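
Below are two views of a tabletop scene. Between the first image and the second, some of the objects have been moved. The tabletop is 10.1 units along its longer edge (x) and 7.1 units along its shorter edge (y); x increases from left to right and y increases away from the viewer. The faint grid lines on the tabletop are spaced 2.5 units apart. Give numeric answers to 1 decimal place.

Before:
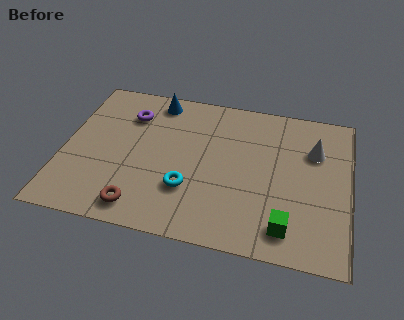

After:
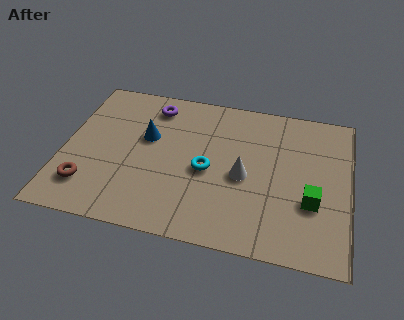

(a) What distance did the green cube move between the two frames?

1.5

The green cube was near (8.0, 1.2) before and (8.8, 2.5) after, so it travelled √(0.8² + 1.3²) ≈ 1.5 units.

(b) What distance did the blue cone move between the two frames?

1.9

The blue cone was near (3.1, 6.2) before and (2.9, 4.3) after, so it travelled √(0.2² + 1.9²) ≈ 1.9 units.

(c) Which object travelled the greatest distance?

the white cone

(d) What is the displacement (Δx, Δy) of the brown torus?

(-1.9, 0.6)

The brown torus was at about (2.9, 1.0) and moved to about (1.0, 1.6).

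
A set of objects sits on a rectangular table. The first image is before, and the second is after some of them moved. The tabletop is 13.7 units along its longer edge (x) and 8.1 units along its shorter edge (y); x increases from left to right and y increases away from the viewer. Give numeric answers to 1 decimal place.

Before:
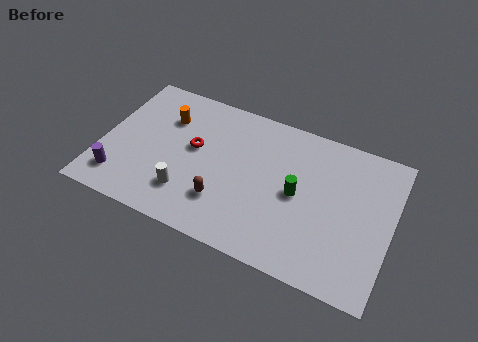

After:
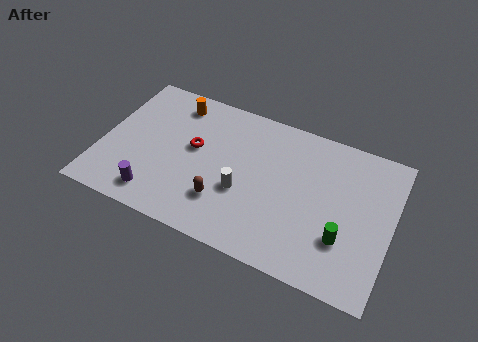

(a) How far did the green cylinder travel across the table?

2.7

The green cylinder was near (9.3, 4.0) before and (11.6, 2.5) after, so it travelled √(2.3² + 1.5²) ≈ 2.7 units.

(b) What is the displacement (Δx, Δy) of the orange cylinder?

(0.3, 1.0)

The orange cylinder was at about (2.8, 5.8) and moved to about (3.1, 6.8).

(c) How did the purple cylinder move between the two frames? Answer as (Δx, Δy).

(1.8, -0.3)

The purple cylinder started near (1.1, 1.6) and ended near (2.9, 1.3).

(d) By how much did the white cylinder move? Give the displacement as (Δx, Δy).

(2.5, 1.1)

The white cylinder was at about (4.3, 2.0) and moved to about (6.8, 3.1).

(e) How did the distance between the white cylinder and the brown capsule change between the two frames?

-0.5

The distance was about 1.7 in the first image and 1.2 in the second, so they moved 0.5 units closer together.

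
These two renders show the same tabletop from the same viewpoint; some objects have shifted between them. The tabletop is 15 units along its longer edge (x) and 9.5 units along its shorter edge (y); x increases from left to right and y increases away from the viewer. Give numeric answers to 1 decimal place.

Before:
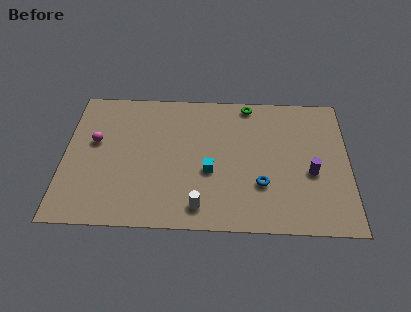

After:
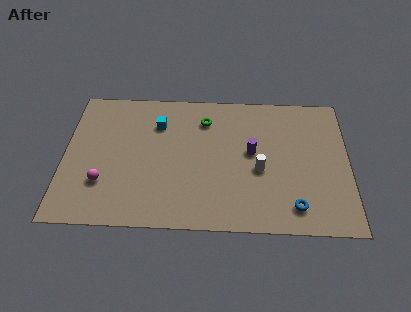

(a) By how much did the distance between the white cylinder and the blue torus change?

-0.6

The distance was about 3.6 in the first image and 3.0 in the second, so they moved 0.6 units closer together.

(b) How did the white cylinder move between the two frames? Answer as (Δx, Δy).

(3.1, 2.6)

The white cylinder started near (7.2, 1.4) and ended near (10.3, 4.0).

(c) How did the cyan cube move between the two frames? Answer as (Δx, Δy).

(-2.8, 3.2)

The cyan cube was at about (7.7, 3.8) and moved to about (4.9, 7.0).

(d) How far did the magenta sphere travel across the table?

2.8

The magenta sphere was near (1.6, 5.6) before and (2.1, 2.8) after, so it travelled √(0.5² + 2.8²) ≈ 2.8 units.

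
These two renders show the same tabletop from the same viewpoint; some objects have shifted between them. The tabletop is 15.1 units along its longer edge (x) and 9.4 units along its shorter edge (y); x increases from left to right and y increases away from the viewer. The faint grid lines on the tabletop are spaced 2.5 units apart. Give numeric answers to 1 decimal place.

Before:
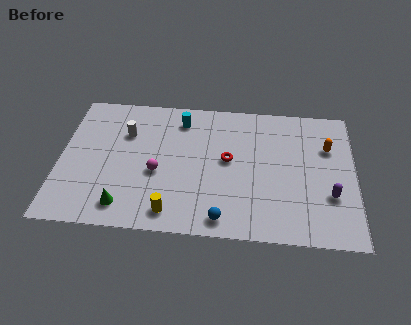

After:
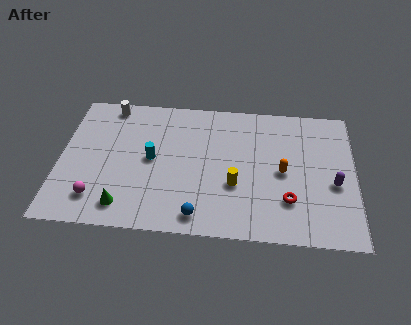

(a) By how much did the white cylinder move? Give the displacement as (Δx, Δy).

(-0.9, 1.9)

The white cylinder started near (3.3, 6.5) and ended near (2.4, 8.4).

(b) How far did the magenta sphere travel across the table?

3.6

The magenta sphere was near (5.0, 3.9) before and (2.0, 1.9) after, so it travelled √(3.0² + 2.0²) ≈ 3.6 units.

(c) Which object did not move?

the green cone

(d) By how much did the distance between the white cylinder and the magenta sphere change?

+3.4

The distance was about 3.1 in the first image and 6.5 in the second, so they moved 3.4 units further apart.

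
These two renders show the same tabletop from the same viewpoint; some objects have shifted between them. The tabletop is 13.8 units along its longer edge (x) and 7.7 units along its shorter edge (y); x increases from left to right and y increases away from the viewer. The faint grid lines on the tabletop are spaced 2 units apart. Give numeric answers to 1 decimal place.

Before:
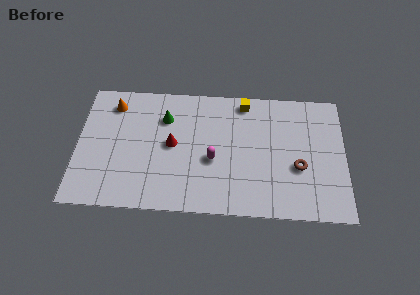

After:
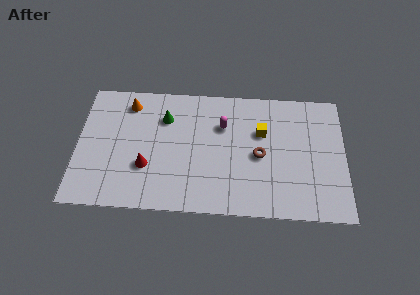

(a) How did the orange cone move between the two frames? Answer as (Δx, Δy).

(0.8, 0.1)

The orange cone was at about (1.8, 6.3) and moved to about (2.6, 6.4).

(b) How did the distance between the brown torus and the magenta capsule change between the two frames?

-1.9

The distance was about 4.4 in the first image and 2.5 in the second, so they moved 1.9 units closer together.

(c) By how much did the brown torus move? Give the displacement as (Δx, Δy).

(-2.0, 0.6)

From the two frames, the brown torus sits at roughly (11.4, 3.0) before and (9.4, 3.6) after.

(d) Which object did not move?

the green cone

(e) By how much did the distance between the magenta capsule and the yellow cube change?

-1.9

Before: roughly 3.9 units apart; after: 2.0. That's 1.9 units closer together.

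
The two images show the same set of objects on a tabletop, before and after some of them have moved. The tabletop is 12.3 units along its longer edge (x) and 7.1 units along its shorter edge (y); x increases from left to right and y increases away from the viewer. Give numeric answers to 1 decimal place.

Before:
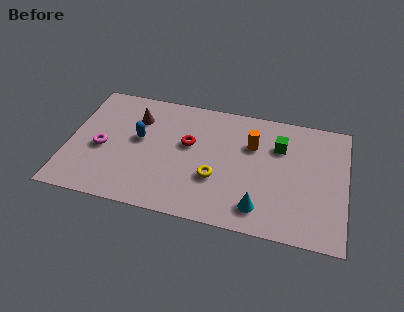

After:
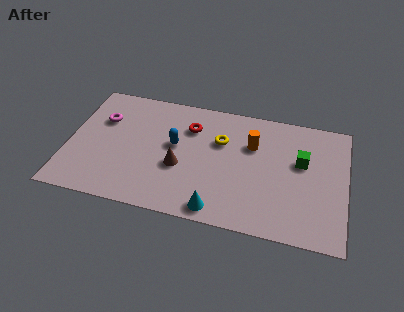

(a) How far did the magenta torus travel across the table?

1.7

From (1.5, 3.1) to (1.4, 4.8), the magenta torus covered √(0.1² + 1.7²) ≈ 1.7 units.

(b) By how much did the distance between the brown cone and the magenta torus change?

+1.6

Before: roughly 2.5 units apart; after: 4.1. That's 1.6 units further apart.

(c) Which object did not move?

the orange cylinder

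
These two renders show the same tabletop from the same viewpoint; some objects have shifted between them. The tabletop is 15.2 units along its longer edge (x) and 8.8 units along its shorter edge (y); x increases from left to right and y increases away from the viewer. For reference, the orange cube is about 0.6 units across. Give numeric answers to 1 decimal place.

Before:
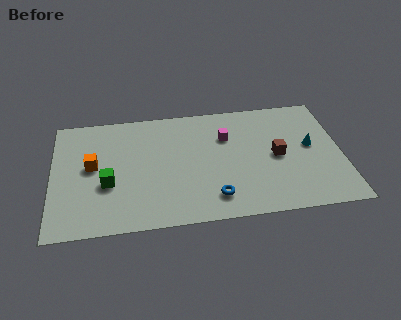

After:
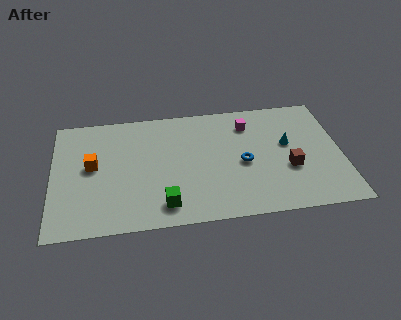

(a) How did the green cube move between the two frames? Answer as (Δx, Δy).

(2.9, -1.9)

The green cube started near (2.9, 3.4) and ended near (5.8, 1.5).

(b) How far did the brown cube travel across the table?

1.2

From (11.8, 4.3) to (12.4, 3.3), the brown cube covered √(0.6² + 1.0²) ≈ 1.2 units.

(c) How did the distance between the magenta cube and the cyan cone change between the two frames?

-1.9

They were about 4.6 units apart before and 2.7 after — 1.9 units closer together.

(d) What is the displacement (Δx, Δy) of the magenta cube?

(1.2, 0.8)

The magenta cube started near (9.2, 6.1) and ended near (10.4, 6.9).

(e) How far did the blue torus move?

2.8

The blue torus was near (8.4, 1.7) before and (10.0, 4.0) after, so it travelled √(1.6² + 2.3²) ≈ 2.8 units.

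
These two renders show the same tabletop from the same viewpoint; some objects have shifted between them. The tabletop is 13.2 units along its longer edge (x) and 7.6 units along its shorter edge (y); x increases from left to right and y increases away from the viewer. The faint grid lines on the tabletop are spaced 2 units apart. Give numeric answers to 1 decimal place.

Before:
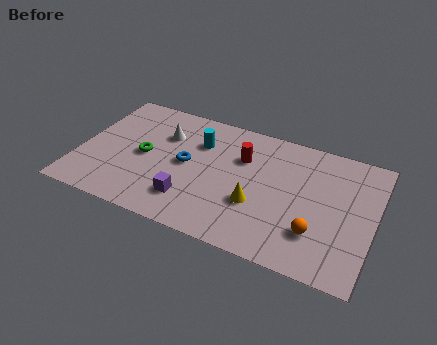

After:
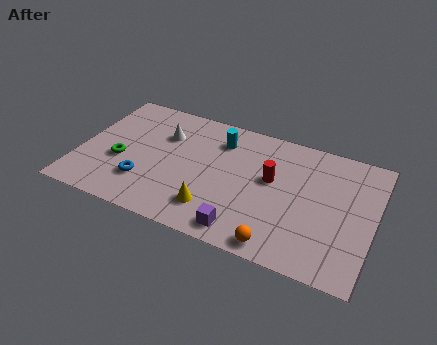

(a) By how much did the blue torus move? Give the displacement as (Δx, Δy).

(-1.7, -1.8)

The blue torus was at about (4.8, 3.9) and moved to about (3.1, 2.1).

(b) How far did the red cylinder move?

1.6

From (7.2, 5.2) to (8.6, 4.4), the red cylinder covered √(1.4² + 0.8²) ≈ 1.6 units.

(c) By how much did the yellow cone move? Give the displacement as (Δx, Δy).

(-1.8, -1.0)

From the two frames, the yellow cone sits at roughly (8.1, 2.7) before and (6.3, 1.7) after.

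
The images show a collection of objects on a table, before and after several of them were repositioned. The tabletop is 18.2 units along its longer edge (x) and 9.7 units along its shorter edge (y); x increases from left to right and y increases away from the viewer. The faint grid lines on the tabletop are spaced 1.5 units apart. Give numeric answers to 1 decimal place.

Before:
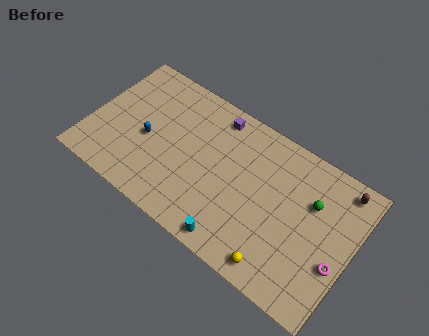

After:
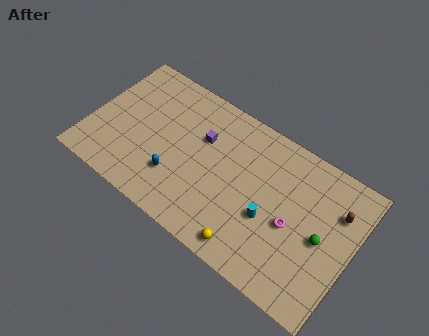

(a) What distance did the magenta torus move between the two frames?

3.3

The magenta torus moved from about (17.4, 3.6) to (14.2, 4.3), a distance of √(3.2² + 0.7²) ≈ 3.3.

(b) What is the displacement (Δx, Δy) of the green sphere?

(1.0, -1.9)

The green sphere started near (15.2, 6.5) and ended near (16.2, 4.6).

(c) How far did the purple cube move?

2.1

The purple cube moved from about (8.1, 8.4) to (7.5, 6.4), a distance of √(0.6² + 2.0²) ≈ 2.1.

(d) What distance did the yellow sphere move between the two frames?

2.0

The yellow sphere moved from about (13.8, 1.2) to (11.8, 1.2), a distance of √(2.0² + 0.0²) ≈ 2.0.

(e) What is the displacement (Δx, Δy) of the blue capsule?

(2.3, -1.5)

The blue capsule started near (4.0, 4.3) and ended near (6.3, 2.8).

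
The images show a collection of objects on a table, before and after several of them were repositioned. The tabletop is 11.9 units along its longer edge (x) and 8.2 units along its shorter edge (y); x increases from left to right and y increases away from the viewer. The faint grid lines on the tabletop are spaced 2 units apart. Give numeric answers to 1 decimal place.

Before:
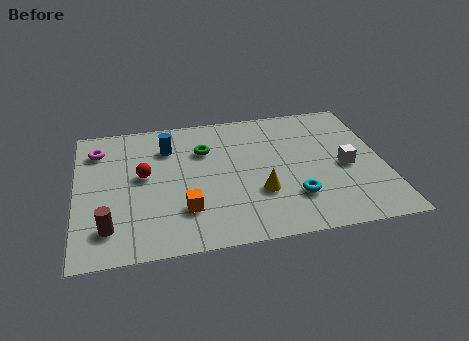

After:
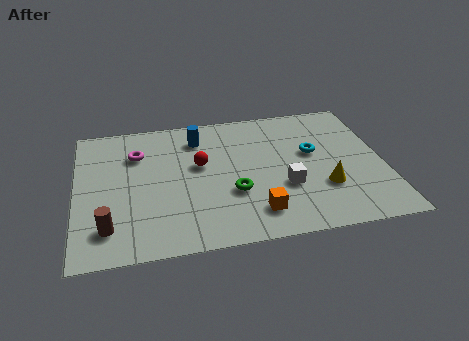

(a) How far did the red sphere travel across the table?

2.2

The red sphere was near (2.6, 4.5) before and (4.8, 4.8) after, so it travelled √(2.2² + 0.3²) ≈ 2.2 units.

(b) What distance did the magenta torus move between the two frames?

1.6

The magenta torus moved from about (0.9, 6.4) to (2.4, 5.9), a distance of √(1.5² + 0.5²) ≈ 1.6.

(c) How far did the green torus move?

3.0

The green torus moved from about (5.0, 5.7) to (6.0, 2.9), a distance of √(1.0² + 2.8²) ≈ 3.0.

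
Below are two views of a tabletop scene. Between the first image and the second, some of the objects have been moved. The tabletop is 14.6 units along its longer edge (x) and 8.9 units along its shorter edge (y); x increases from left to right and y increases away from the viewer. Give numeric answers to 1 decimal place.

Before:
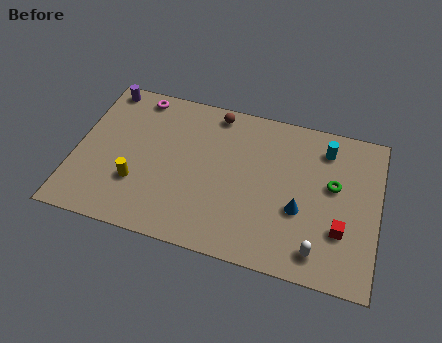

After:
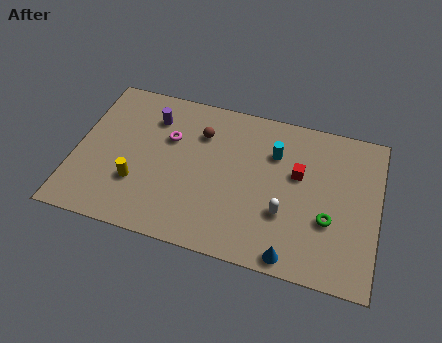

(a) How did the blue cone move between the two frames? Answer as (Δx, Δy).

(-0.2, -2.6)

The blue cone started near (10.9, 3.4) and ended near (10.7, 0.8).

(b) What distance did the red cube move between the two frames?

3.4

The red cube was near (12.9, 2.8) before and (10.7, 5.4) after, so it travelled √(2.2² + 2.6²) ≈ 3.4 units.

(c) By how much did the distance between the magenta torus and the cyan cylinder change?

-4.1

Before: roughly 9.2 units apart; after: 5.1. That's 4.1 units closer together.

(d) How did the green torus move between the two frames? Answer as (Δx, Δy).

(-0.1, -2.0)

The green torus started near (12.4, 5.2) and ended near (12.3, 3.2).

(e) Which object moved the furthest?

the red cube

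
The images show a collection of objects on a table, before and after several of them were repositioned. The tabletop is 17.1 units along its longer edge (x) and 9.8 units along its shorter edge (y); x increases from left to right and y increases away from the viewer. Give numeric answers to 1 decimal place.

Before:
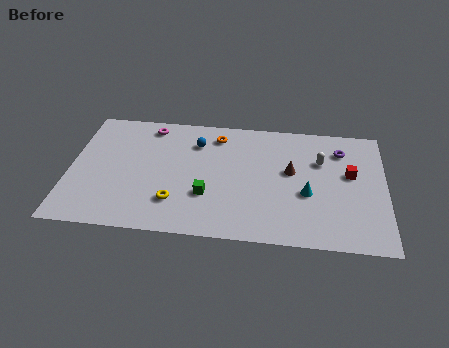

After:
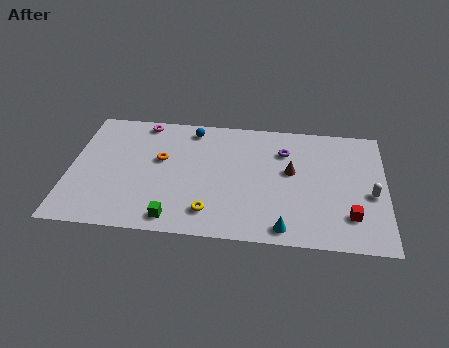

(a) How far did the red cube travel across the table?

3.3

From (15.2, 5.7) to (15.2, 2.4), the red cube covered √(0.0² + 3.3²) ≈ 3.3 units.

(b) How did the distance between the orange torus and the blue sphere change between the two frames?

+1.8

Before: roughly 1.3 units apart; after: 3.1. That's 1.8 units further apart.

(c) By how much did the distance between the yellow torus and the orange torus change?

-1.2

The distance was about 6.0 in the first image and 4.8 in the second, so they moved 1.2 units closer together.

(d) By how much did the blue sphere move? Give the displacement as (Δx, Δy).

(-0.3, 1.1)

The blue sphere started near (6.8, 7.4) and ended near (6.5, 8.5).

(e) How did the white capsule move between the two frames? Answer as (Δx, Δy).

(2.7, -2.4)

The white capsule started near (13.6, 6.6) and ended near (16.3, 4.2).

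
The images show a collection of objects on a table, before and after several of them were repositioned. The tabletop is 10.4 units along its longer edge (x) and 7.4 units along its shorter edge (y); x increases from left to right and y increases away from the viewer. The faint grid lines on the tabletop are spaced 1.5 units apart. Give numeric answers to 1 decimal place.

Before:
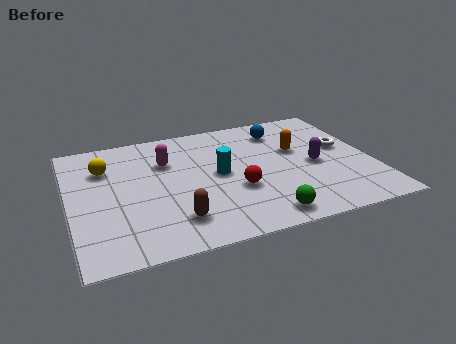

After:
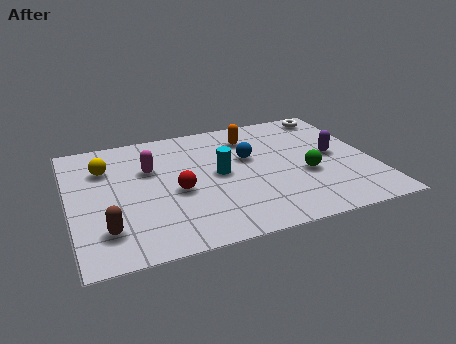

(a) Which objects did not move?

the cyan cylinder and the yellow sphere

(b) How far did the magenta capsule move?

0.7

The magenta capsule was near (3.4, 5.1) before and (2.8, 4.8) after, so it travelled √(0.6² + 0.3²) ≈ 0.7 units.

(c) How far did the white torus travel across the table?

2.3

The white torus was near (9.5, 4.2) before and (9.4, 6.5) after, so it travelled √(0.1² + 2.3²) ≈ 2.3 units.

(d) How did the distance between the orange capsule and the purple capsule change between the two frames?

+2.2

They were about 1.2 units apart before and 3.4 after — 2.2 units further apart.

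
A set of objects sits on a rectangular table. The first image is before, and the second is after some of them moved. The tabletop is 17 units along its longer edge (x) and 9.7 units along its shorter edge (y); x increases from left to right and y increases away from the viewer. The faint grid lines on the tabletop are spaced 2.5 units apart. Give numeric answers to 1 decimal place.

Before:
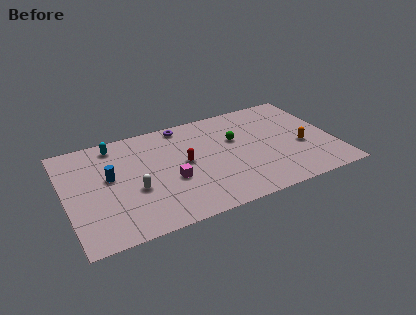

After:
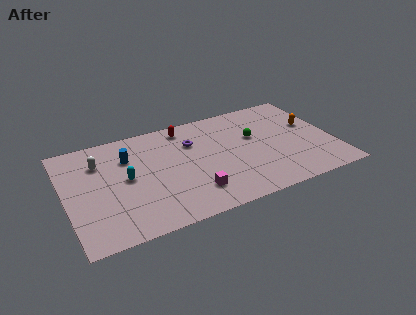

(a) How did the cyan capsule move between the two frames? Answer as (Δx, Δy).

(0.4, -3.4)

From the two frames, the cyan capsule sits at roughly (3.4, 8.4) before and (3.8, 5.0) after.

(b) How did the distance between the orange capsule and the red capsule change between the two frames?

+0.8

They were about 7.5 units apart before and 8.3 after — 0.8 units further apart.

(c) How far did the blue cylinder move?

1.9

From (2.8, 5.5) to (4.1, 6.9), the blue cylinder covered √(1.3² + 1.4²) ≈ 1.9 units.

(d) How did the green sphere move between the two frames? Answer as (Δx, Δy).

(1.2, -0.2)

The green sphere started near (10.9, 6.1) and ended near (12.1, 5.9).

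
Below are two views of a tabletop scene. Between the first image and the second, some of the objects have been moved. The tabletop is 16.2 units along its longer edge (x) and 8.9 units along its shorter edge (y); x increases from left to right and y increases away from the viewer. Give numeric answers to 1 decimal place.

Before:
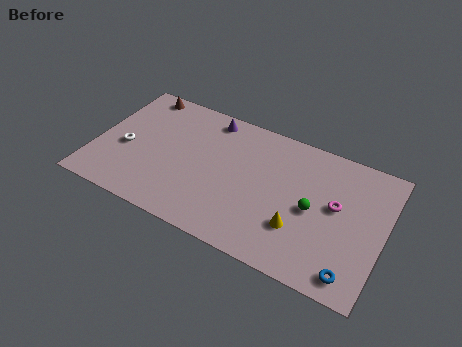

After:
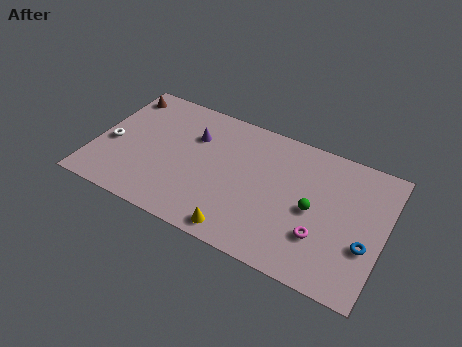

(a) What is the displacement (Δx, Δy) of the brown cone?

(-1.0, -0.5)

From the two frames, the brown cone sits at roughly (1.9, 8.0) before and (0.9, 7.5) after.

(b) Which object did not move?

the green sphere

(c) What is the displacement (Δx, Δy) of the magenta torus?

(-0.6, -2.3)

From the two frames, the magenta torus sits at roughly (13.5, 5.0) before and (12.9, 2.7) after.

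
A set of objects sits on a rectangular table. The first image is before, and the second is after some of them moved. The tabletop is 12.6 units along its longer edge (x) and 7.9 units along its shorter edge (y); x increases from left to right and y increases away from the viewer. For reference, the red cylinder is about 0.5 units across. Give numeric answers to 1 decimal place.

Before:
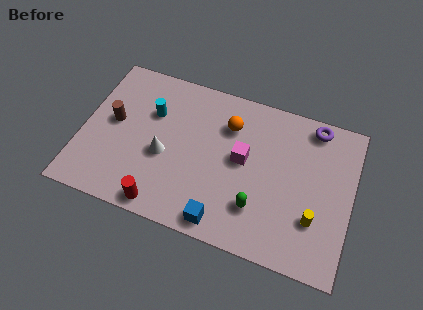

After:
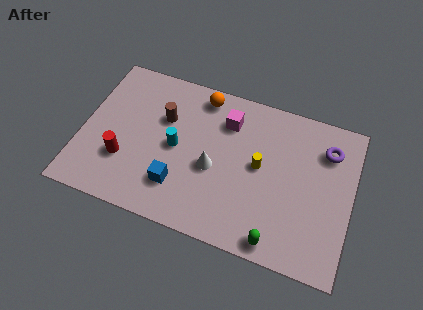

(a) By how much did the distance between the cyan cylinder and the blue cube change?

-3.9

Before: roughly 5.8 units apart; after: 1.9. That's 3.9 units closer together.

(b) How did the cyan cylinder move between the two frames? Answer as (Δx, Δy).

(1.3, -1.4)

The cyan cylinder was at about (3.1, 5.3) and moved to about (4.4, 3.9).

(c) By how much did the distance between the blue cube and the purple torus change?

+0.6

They were about 7.1 units apart before and 7.7 after — 0.6 units further apart.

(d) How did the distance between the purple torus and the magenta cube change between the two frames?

+0.6

They were about 4.1 units apart before and 4.7 after — 0.6 units further apart.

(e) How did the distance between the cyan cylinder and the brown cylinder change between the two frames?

-0.5

They were about 2.0 units apart before and 1.5 after — 0.5 units closer together.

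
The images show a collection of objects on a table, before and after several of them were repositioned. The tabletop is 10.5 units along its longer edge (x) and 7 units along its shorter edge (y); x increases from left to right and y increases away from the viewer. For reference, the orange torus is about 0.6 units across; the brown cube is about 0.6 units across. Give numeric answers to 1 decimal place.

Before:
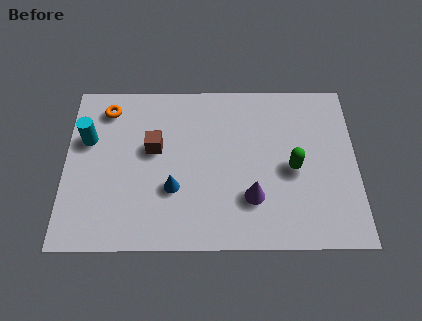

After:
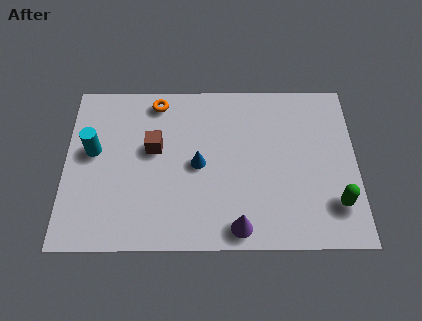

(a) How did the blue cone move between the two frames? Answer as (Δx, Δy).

(0.9, 1.0)

From the two frames, the blue cone sits at roughly (3.9, 2.4) before and (4.8, 3.4) after.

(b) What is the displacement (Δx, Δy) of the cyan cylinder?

(0.2, -0.5)

The cyan cylinder started near (0.8, 4.5) and ended near (1.0, 4.0).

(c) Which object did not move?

the brown cube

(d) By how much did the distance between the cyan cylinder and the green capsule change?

+1.5

Before: roughly 7.5 units apart; after: 9.0. That's 1.5 units further apart.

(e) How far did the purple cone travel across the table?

1.3

From (6.7, 2.0) to (6.2, 0.8), the purple cone covered √(0.5² + 1.2²) ≈ 1.3 units.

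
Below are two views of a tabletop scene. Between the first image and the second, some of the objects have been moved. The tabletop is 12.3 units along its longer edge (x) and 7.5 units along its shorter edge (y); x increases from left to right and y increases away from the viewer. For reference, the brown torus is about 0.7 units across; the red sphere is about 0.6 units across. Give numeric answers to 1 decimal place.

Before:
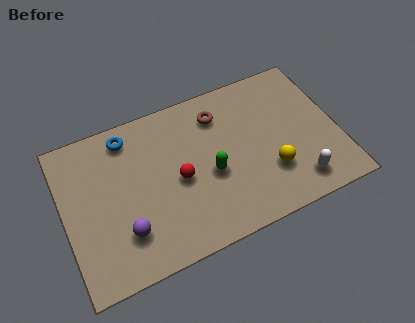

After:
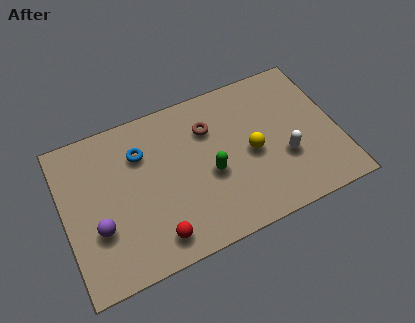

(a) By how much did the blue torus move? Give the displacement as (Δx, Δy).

(0.5, -1.0)

The blue torus started near (3.1, 6.4) and ended near (3.6, 5.4).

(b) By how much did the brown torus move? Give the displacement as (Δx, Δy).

(-0.5, -0.5)

From the two frames, the brown torus sits at roughly (7.2, 5.9) before and (6.7, 5.4) after.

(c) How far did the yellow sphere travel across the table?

1.4

The yellow sphere was near (9.1, 2.3) before and (8.4, 3.5) after, so it travelled √(0.7² + 1.2²) ≈ 1.4 units.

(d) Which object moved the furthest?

the red sphere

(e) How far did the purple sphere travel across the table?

1.3

The purple sphere was near (2.5, 2.0) before and (1.4, 2.6) after, so it travelled √(1.1² + 0.6²) ≈ 1.3 units.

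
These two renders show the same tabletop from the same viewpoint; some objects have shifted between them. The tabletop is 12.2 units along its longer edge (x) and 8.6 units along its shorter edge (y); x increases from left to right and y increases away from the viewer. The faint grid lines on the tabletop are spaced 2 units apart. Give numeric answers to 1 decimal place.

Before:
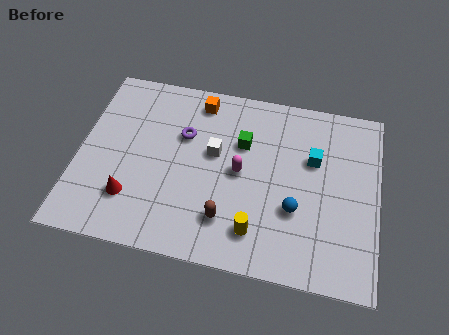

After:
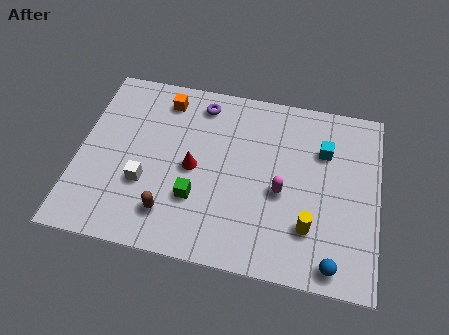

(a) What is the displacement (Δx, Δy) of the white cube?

(-2.7, -2.0)

The white cube started near (5.5, 5.0) and ended near (2.8, 3.0).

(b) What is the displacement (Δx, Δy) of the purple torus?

(0.6, 1.7)

The purple torus started near (4.2, 5.6) and ended near (4.8, 7.3).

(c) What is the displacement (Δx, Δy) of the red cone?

(2.4, 1.9)

The red cone started near (2.3, 2.2) and ended near (4.7, 4.1).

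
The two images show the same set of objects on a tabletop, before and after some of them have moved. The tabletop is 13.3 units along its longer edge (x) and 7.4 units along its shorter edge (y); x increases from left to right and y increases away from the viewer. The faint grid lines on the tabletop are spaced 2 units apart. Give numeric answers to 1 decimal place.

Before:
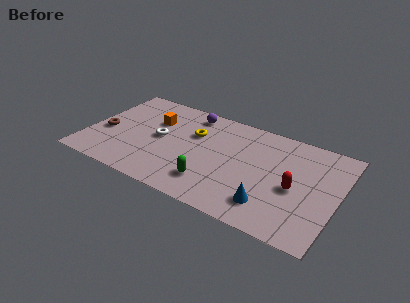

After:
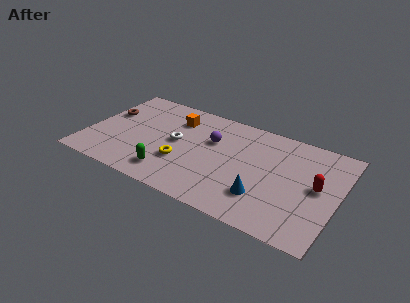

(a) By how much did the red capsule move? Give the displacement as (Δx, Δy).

(1.1, 0.6)

The red capsule started near (11.1, 3.3) and ended near (12.2, 3.9).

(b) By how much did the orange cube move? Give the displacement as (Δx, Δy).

(1.1, 0.6)

The orange cube started near (3.3, 5.0) and ended near (4.4, 5.6).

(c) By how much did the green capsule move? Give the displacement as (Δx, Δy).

(-2.2, -0.3)

From the two frames, the green capsule sits at roughly (6.9, 1.7) before and (4.7, 1.4) after.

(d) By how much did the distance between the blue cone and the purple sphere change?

-2.7

They were about 6.9 units apart before and 4.2 after — 2.7 units closer together.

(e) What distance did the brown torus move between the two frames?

1.5

From (0.9, 3.1) to (0.8, 4.6), the brown torus covered √(0.1² + 1.5²) ≈ 1.5 units.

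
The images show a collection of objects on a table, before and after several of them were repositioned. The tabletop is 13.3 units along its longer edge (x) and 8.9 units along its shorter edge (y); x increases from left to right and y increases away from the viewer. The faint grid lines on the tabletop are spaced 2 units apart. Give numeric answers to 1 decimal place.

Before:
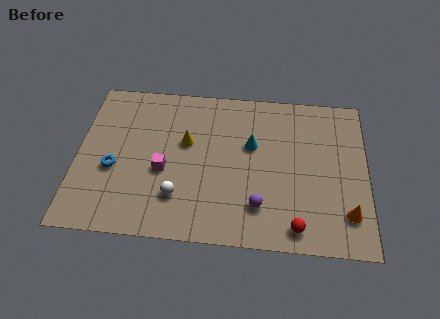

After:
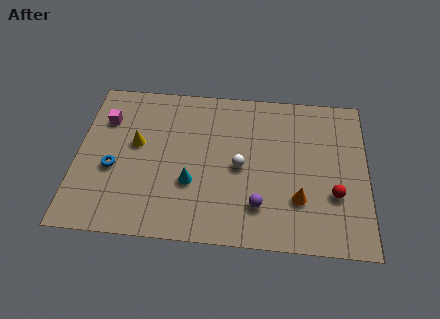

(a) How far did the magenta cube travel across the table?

3.9

The magenta cube was near (4.0, 3.7) before and (1.2, 6.4) after, so it travelled √(2.8² + 2.7²) ≈ 3.9 units.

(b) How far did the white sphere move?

3.4

From (4.7, 2.3) to (7.5, 4.2), the white sphere covered √(2.8² + 1.9²) ≈ 3.4 units.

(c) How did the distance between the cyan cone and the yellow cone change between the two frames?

+0.3

The distance was about 3.0 in the first image and 3.3 in the second, so they moved 0.3 units further apart.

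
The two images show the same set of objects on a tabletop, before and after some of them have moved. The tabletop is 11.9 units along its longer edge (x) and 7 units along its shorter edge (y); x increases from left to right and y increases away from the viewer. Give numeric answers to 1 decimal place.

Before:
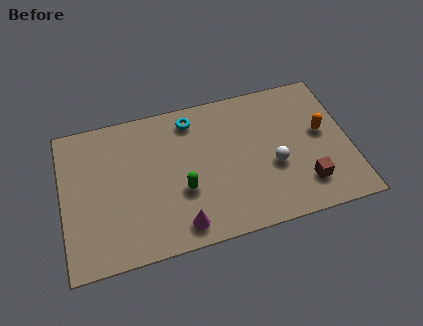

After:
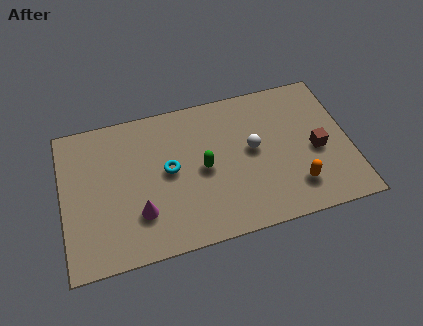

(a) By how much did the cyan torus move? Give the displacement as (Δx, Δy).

(-1.1, -2.2)

The cyan torus was at about (5.5, 5.9) and moved to about (4.4, 3.7).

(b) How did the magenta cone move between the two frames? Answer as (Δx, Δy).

(-1.6, 1.0)

The magenta cone was at about (4.7, 1.0) and moved to about (3.1, 2.0).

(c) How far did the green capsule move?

1.2

The green capsule was near (4.9, 2.6) before and (5.8, 3.4) after, so it travelled √(0.9² + 0.8²) ≈ 1.2 units.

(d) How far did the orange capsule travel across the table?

2.6

From (10.8, 3.9) to (9.5, 1.6), the orange capsule covered √(1.3² + 2.3²) ≈ 2.6 units.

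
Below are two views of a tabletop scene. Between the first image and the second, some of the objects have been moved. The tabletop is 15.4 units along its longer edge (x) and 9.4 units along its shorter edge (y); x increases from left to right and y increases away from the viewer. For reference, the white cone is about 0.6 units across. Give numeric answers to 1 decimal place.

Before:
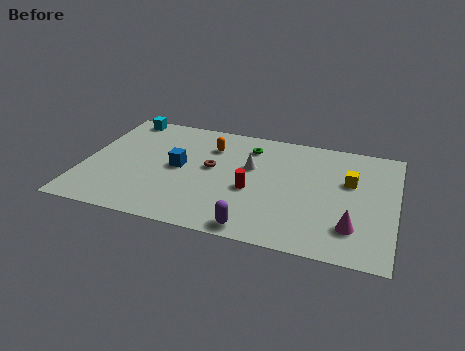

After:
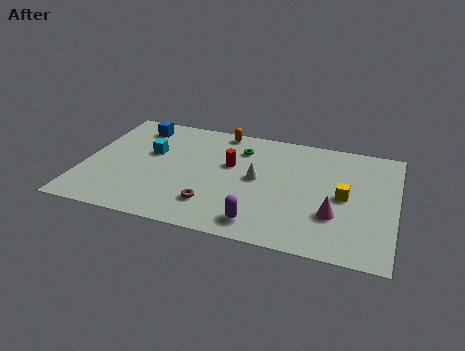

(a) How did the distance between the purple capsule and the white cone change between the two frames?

-1.4

The distance was about 4.9 in the first image and 3.5 in the second, so they moved 1.4 units closer together.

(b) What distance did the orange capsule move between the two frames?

1.6

The orange capsule was near (6.1, 7.0) before and (6.5, 8.5) after, so it travelled √(0.4² + 1.5²) ≈ 1.6 units.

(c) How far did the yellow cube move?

1.3

The yellow cube was near (13.1, 5.9) before and (12.9, 4.6) after, so it travelled √(0.2² + 1.3²) ≈ 1.3 units.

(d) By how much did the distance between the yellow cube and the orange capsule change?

+0.4

The distance was about 7.1 in the first image and 7.5 in the second, so they moved 0.4 units further apart.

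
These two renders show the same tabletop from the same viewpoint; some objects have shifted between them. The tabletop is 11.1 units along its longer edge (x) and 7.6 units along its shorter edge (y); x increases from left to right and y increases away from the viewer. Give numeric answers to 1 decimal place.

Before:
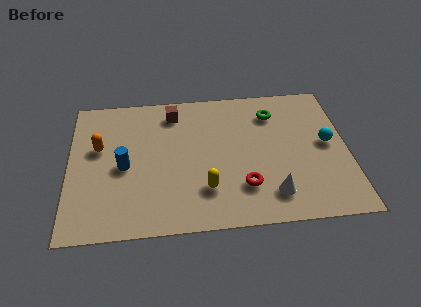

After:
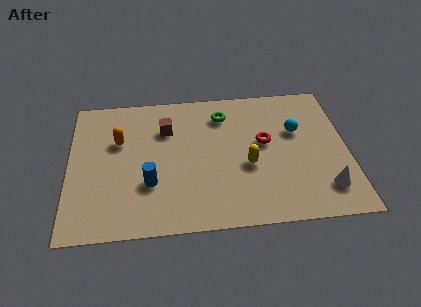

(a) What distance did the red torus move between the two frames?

2.5

From (6.9, 2.0) to (7.8, 4.3), the red torus covered √(0.9² + 2.3²) ≈ 2.5 units.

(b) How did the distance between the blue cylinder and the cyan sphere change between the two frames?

-1.8

The distance was about 8.1 in the first image and 6.3 in the second, so they moved 1.8 units closer together.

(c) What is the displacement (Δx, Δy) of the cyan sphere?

(-1.2, 0.8)

The cyan sphere started near (10.3, 4.0) and ended near (9.1, 4.8).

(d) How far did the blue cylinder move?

1.4

The blue cylinder was near (2.2, 3.5) before and (3.2, 2.5) after, so it travelled √(1.0² + 1.0²) ≈ 1.4 units.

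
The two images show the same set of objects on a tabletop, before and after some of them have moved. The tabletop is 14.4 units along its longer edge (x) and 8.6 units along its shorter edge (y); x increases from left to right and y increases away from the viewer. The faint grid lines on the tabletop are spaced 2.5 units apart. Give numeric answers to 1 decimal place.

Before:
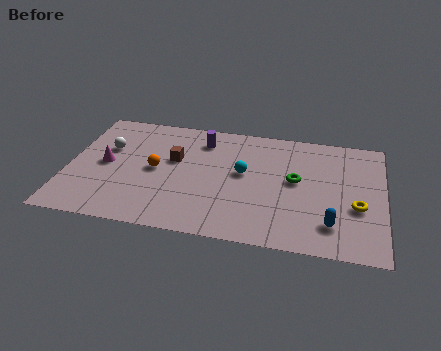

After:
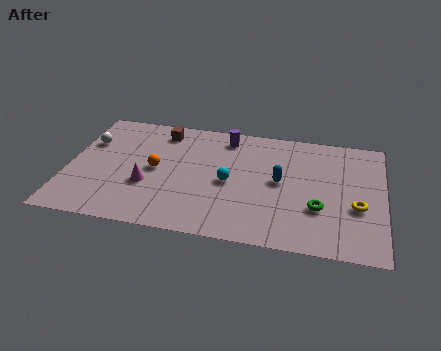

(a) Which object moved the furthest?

the blue capsule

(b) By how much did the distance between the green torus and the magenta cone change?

-0.9

Before: roughly 8.7 units apart; after: 7.8. That's 0.9 units closer together.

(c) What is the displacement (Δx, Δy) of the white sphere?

(-0.9, 0.3)

From the two frames, the white sphere sits at roughly (1.7, 5.5) before and (0.8, 5.8) after.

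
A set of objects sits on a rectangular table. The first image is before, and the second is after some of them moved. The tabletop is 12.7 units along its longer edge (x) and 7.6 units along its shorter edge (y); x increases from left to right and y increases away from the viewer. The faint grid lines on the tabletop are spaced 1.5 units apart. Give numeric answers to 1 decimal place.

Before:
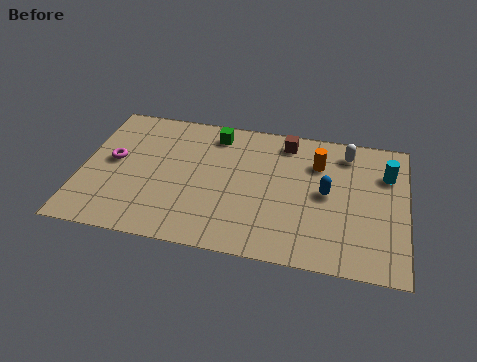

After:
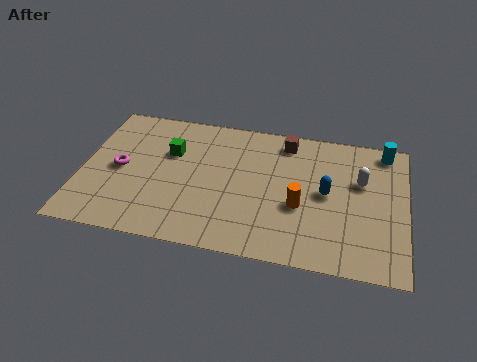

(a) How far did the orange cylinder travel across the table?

2.6

The orange cylinder was near (9.2, 5.5) before and (8.6, 3.0) after, so it travelled √(0.6² + 2.5²) ≈ 2.6 units.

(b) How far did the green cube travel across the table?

2.2

The green cube moved from about (5.1, 6.4) to (3.4, 5.0), a distance of √(1.7² + 1.4²) ≈ 2.2.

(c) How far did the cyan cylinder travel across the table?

1.3

The cyan cylinder was near (11.9, 5.4) before and (11.8, 6.7) after, so it travelled √(0.1² + 1.3²) ≈ 1.3 units.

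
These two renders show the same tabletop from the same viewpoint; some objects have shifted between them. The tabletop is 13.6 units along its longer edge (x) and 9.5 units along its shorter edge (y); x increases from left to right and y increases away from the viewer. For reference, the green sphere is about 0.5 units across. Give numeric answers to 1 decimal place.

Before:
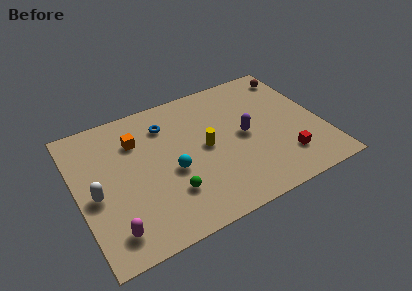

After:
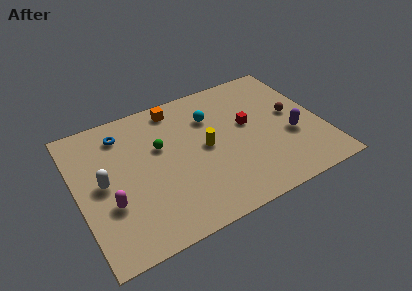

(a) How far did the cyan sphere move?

3.8

The cyan sphere was near (5.1, 4.0) before and (7.7, 6.8) after, so it travelled √(2.6² + 2.8²) ≈ 3.8 units.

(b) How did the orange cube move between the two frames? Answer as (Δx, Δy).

(2.4, 1.4)

From the two frames, the orange cube sits at roughly (3.5, 6.9) before and (5.9, 8.3) after.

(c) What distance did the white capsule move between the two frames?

0.8

From (0.9, 4.2) to (1.4, 4.8), the white capsule covered √(0.5² + 0.6²) ≈ 0.8 units.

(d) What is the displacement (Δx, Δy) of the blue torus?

(-2.4, 0.4)

The blue torus started near (5.2, 7.3) and ended near (2.8, 7.7).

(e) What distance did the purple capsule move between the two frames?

2.7

The purple capsule was near (9.3, 4.7) before and (11.8, 3.6) after, so it travelled √(2.5² + 1.1²) ≈ 2.7 units.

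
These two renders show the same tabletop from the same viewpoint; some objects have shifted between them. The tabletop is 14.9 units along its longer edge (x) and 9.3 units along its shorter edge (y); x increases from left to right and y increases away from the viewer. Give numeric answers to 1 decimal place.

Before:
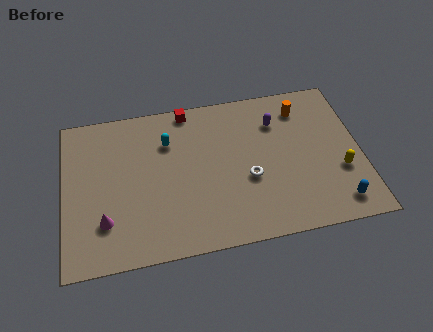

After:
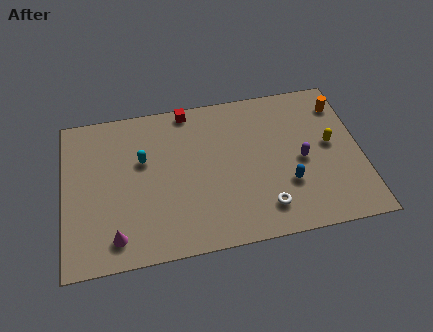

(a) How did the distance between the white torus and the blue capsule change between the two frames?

-3.2

Before: roughly 4.9 units apart; after: 1.7. That's 3.2 units closer together.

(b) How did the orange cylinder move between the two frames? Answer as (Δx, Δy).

(2.0, -0.1)

The orange cylinder started near (12.1, 7.5) and ended near (14.1, 7.4).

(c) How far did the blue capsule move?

2.9

The blue capsule was near (13.5, 1.4) before and (11.1, 3.0) after, so it travelled √(2.4² + 1.6²) ≈ 2.9 units.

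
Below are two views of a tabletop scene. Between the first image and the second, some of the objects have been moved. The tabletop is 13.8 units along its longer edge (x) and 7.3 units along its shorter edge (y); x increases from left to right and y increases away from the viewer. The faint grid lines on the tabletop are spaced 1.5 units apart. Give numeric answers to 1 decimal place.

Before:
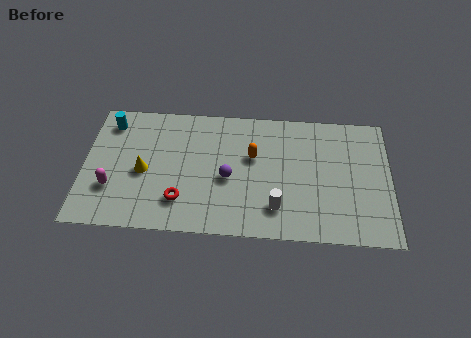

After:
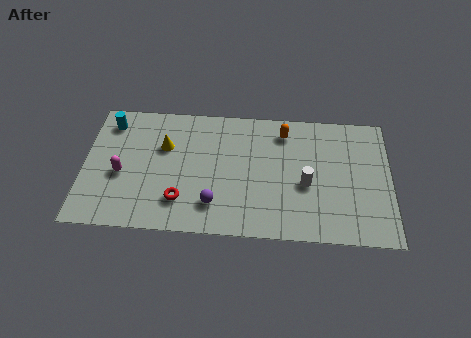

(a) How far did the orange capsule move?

2.1

The orange capsule was near (7.6, 4.5) before and (9.0, 6.0) after, so it travelled √(1.4² + 1.5²) ≈ 2.1 units.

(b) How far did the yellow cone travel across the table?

1.7

The yellow cone moved from about (2.7, 3.3) to (3.6, 4.8), a distance of √(0.9² + 1.5²) ≈ 1.7.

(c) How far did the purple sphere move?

1.6

The purple sphere moved from about (6.5, 3.2) to (5.9, 1.7), a distance of √(0.6² + 1.5²) ≈ 1.6.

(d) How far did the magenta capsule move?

0.9

The magenta capsule was near (1.3, 2.3) before and (1.7, 3.1) after, so it travelled √(0.4² + 0.8²) ≈ 0.9 units.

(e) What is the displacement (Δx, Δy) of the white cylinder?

(1.3, 1.4)

The white cylinder was at about (8.7, 1.7) and moved to about (10.0, 3.1).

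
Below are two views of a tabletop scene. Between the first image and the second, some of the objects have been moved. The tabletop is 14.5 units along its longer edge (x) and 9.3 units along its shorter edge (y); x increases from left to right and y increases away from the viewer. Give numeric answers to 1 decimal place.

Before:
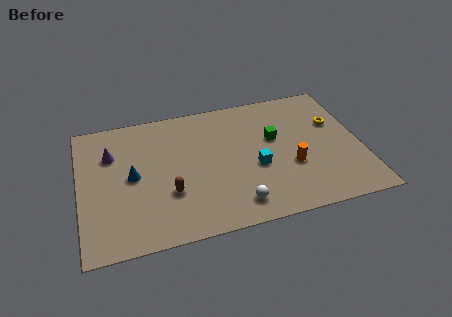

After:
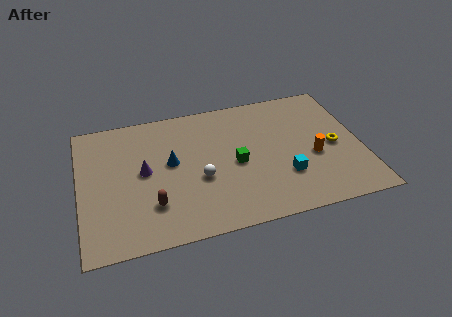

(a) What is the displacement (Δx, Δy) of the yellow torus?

(-0.2, -1.7)

The yellow torus started near (13.3, 6.0) and ended near (13.1, 4.3).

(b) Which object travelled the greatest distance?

the white sphere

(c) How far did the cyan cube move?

1.7

From (9.0, 3.8) to (10.4, 2.8), the cyan cube covered √(1.4² + 1.0²) ≈ 1.7 units.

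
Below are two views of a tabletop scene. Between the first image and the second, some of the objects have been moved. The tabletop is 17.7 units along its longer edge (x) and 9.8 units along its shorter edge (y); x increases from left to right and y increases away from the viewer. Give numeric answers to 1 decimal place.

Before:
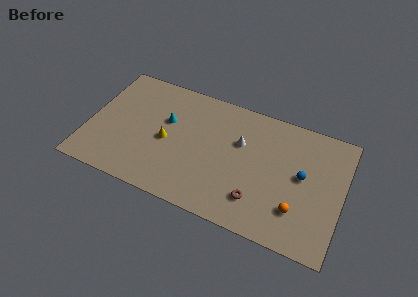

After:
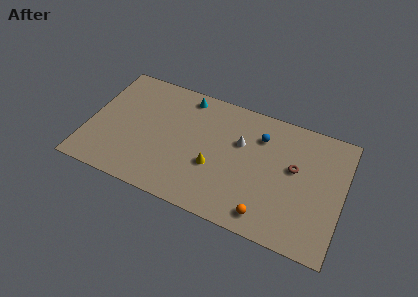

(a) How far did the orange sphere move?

2.3

From (14.8, 2.6) to (12.8, 1.4), the orange sphere covered √(2.0² + 1.2²) ≈ 2.3 units.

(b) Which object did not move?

the white cone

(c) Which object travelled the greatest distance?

the brown torus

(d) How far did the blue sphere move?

3.7

The blue sphere moved from about (14.9, 5.3) to (11.8, 7.3), a distance of √(3.1² + 2.0²) ≈ 3.7.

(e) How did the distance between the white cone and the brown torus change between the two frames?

-0.5

They were about 4.3 units apart before and 3.8 after — 0.5 units closer together.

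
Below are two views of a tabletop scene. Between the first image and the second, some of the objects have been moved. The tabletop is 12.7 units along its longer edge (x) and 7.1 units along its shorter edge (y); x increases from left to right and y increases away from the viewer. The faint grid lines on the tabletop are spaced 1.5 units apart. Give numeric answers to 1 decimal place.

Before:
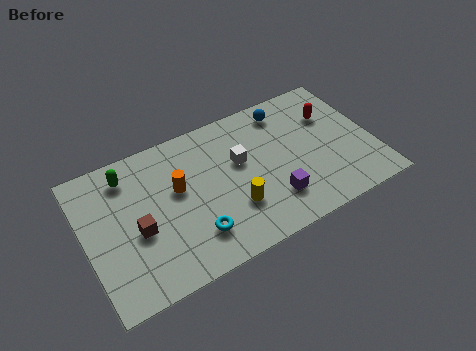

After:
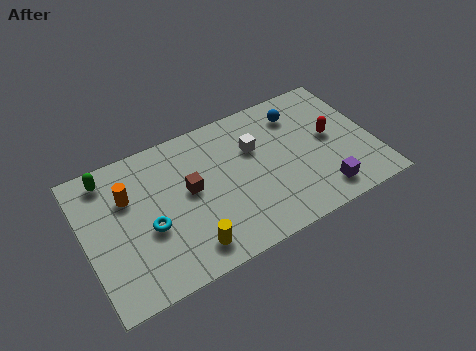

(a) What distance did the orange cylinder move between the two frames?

2.2

The orange cylinder was near (4.1, 4.2) before and (2.0, 4.8) after, so it travelled √(2.1² + 0.6²) ≈ 2.2 units.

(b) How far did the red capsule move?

1.1

From (11.1, 4.9) to (10.9, 3.8), the red capsule covered √(0.2² + 1.1²) ≈ 1.1 units.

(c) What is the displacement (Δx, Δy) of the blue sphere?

(0.5, -0.4)

The blue sphere started near (9.2, 6.0) and ended near (9.7, 5.6).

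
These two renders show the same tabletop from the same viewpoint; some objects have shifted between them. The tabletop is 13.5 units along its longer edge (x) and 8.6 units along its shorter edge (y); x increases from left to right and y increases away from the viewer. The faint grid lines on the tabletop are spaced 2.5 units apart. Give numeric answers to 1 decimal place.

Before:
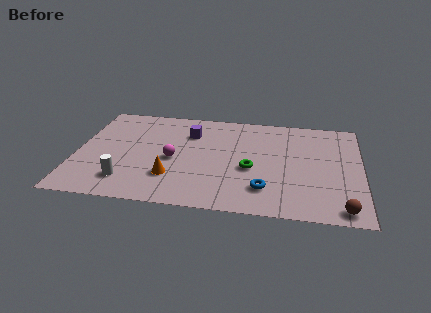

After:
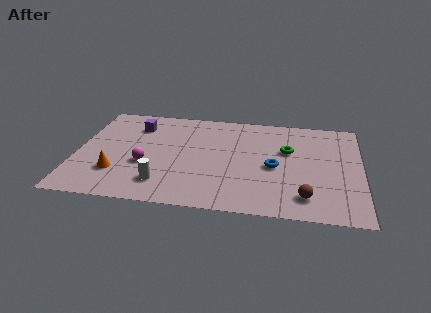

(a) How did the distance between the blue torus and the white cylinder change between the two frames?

-0.9

They were about 6.5 units apart before and 5.6 after — 0.9 units closer together.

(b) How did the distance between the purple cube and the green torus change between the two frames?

+3.4

The distance was about 4.0 in the first image and 7.4 in the second, so they moved 3.4 units further apart.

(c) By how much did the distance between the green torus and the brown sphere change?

-1.2

The distance was about 5.1 in the first image and 3.9 in the second, so they moved 1.2 units closer together.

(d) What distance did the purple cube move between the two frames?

2.6

The purple cube was near (5.3, 6.3) before and (2.7, 6.6) after, so it travelled √(2.6² + 0.3²) ≈ 2.6 units.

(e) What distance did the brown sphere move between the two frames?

1.8

From (12.6, 0.9) to (10.9, 1.6), the brown sphere covered √(1.7² + 0.7²) ≈ 1.8 units.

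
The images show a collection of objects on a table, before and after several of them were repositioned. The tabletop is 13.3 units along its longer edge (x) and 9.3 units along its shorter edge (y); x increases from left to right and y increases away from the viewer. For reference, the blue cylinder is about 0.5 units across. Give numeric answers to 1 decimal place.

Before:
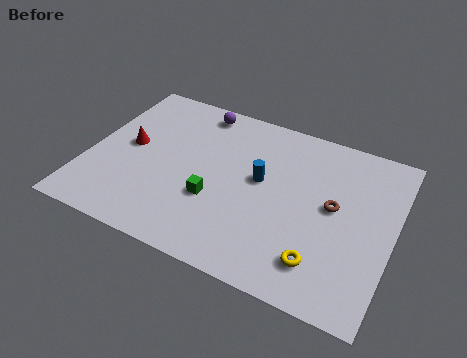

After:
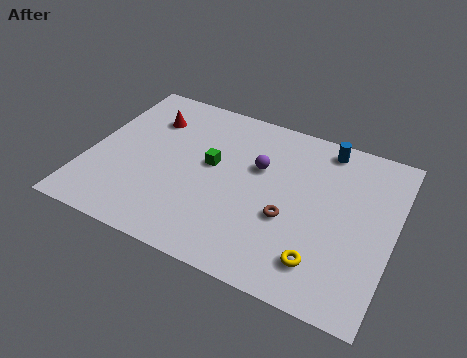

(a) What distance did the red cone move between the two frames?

2.1

The red cone moved from about (1.7, 4.9) to (2.3, 6.9), a distance of √(0.6² + 2.0²) ≈ 2.1.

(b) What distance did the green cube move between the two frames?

1.9

From (5.7, 3.3) to (5.3, 5.2), the green cube covered √(0.4² + 1.9²) ≈ 1.9 units.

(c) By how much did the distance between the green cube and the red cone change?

-0.9

They were about 4.3 units apart before and 3.4 after — 0.9 units closer together.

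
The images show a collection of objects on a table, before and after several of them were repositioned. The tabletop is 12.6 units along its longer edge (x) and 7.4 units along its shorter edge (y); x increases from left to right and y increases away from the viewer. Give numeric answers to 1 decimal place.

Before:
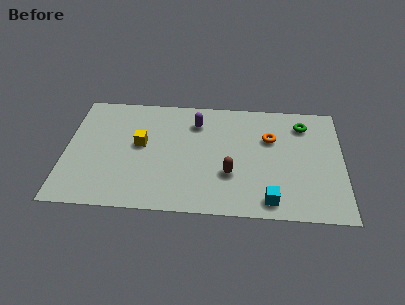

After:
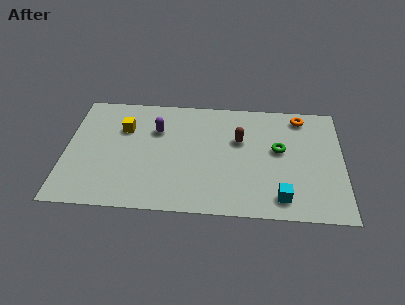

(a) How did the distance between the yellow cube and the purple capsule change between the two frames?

-1.5

They were about 3.0 units apart before and 1.5 after — 1.5 units closer together.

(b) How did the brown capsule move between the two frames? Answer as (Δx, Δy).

(0.4, 2.2)

The brown capsule started near (7.5, 2.5) and ended near (7.9, 4.7).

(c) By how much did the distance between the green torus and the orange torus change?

+0.6

The distance was about 1.8 in the first image and 2.4 in the second, so they moved 0.6 units further apart.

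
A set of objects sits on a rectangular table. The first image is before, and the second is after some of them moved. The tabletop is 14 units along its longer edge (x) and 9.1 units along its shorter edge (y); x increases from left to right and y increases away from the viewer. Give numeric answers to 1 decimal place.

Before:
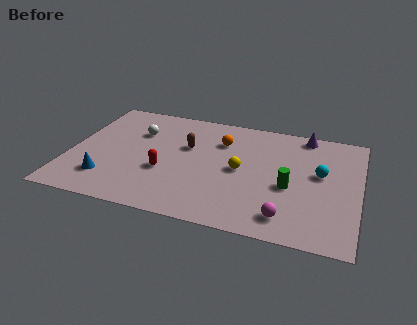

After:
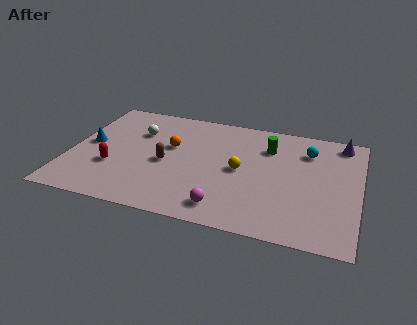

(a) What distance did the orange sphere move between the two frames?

2.6

The orange sphere moved from about (7.2, 6.6) to (4.8, 5.5), a distance of √(2.4² + 1.1²) ≈ 2.6.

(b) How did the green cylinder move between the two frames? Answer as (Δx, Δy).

(-1.2, 2.9)

The green cylinder started near (10.7, 3.8) and ended near (9.5, 6.7).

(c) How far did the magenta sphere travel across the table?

2.9

From (10.7, 1.5) to (7.8, 1.4), the magenta sphere covered √(2.9² + 0.1²) ≈ 2.9 units.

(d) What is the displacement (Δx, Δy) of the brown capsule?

(-0.9, -1.6)

The brown capsule was at about (5.6, 5.7) and moved to about (4.7, 4.1).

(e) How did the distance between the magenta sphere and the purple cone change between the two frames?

+1.7

The distance was about 6.7 in the first image and 8.4 in the second, so they moved 1.7 units further apart.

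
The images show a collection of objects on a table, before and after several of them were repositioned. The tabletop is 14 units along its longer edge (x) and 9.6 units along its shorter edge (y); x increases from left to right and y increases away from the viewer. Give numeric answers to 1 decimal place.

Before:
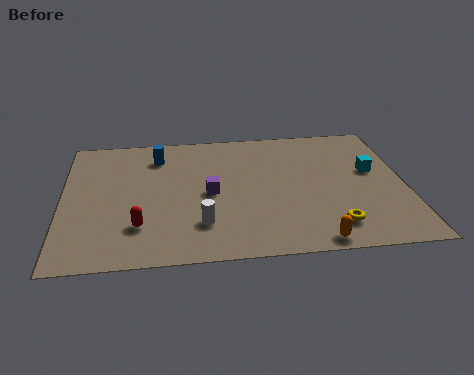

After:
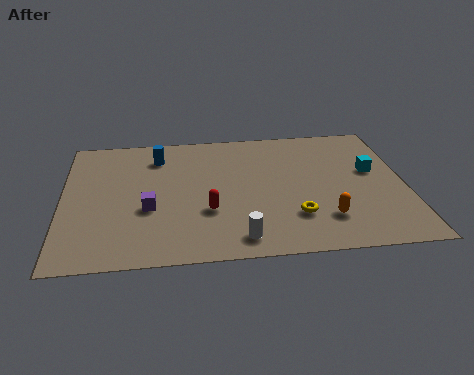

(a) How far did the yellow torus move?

1.7

The yellow torus moved from about (10.9, 1.8) to (9.4, 2.6), a distance of √(1.5² + 0.8²) ≈ 1.7.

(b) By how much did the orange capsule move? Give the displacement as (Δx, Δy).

(0.5, 1.5)

From the two frames, the orange capsule sits at roughly (10.1, 0.8) before and (10.6, 2.3) after.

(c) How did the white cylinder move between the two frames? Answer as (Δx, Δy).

(1.5, -1.1)

From the two frames, the white cylinder sits at roughly (5.6, 2.4) before and (7.1, 1.3) after.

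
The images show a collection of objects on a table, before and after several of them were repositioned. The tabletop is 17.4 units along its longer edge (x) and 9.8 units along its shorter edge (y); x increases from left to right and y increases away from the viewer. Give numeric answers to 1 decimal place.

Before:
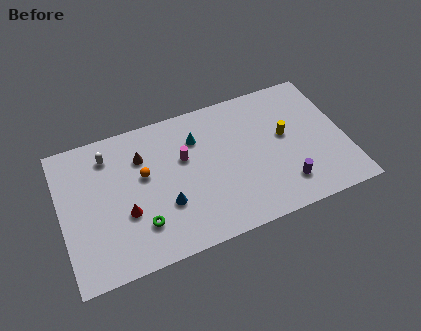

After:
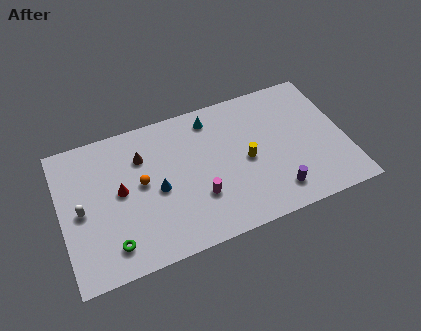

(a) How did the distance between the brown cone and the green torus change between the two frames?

+1.2

Before: roughly 4.6 units apart; after: 5.8. That's 1.2 units further apart.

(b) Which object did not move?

the brown cone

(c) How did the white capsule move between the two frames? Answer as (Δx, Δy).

(-1.9, -3.2)

The white capsule started near (3.1, 7.9) and ended near (1.2, 4.7).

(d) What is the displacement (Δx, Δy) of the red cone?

(-0.2, 1.6)

The red cone started near (3.8, 3.6) and ended near (3.6, 5.2).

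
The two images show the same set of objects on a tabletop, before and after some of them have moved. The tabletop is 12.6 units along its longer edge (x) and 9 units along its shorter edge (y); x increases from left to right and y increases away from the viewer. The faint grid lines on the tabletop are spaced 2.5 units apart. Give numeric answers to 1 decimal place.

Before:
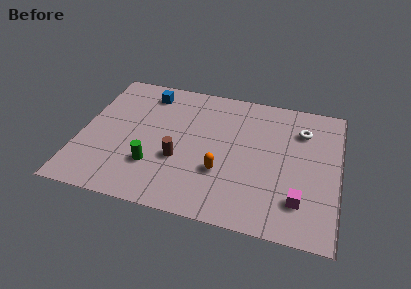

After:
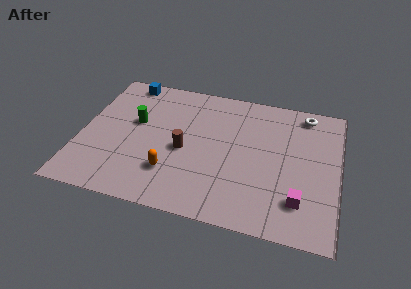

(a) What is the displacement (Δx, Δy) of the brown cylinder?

(0.2, 0.7)

The brown cylinder started near (4.9, 3.3) and ended near (5.1, 4.0).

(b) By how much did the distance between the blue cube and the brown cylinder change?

+0.6

Before: roughly 4.6 units apart; after: 5.2. That's 0.6 units further apart.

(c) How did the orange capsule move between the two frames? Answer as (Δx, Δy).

(-2.4, -0.6)

The orange capsule was at about (7.0, 3.0) and moved to about (4.6, 2.4).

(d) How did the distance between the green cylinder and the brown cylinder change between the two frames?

+1.4

The distance was about 1.4 in the first image and 2.8 in the second, so they moved 1.4 units further apart.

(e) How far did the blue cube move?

1.3

The blue cube moved from about (3.0, 7.5) to (1.9, 8.1), a distance of √(1.1² + 0.6²) ≈ 1.3.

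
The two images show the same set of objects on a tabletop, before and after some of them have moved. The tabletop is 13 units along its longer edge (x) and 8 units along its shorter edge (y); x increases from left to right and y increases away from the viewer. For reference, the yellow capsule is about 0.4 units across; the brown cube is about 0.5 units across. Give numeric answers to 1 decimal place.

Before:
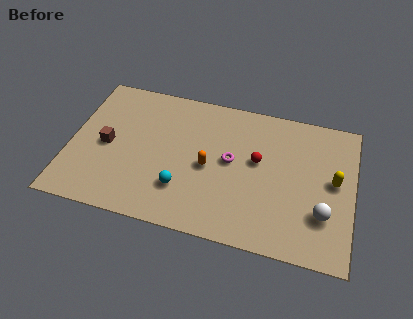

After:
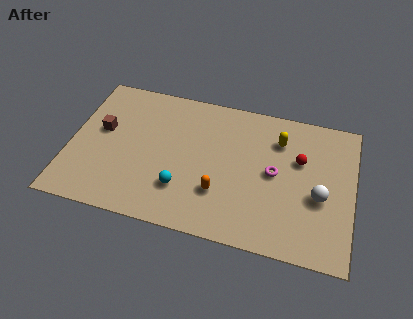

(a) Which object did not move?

the cyan sphere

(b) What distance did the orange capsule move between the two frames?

1.4

The orange capsule was near (6.4, 3.7) before and (7.0, 2.4) after, so it travelled √(0.6² + 1.3²) ≈ 1.4 units.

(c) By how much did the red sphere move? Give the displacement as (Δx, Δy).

(1.9, 0.5)

From the two frames, the red sphere sits at roughly (8.6, 4.6) before and (10.5, 5.1) after.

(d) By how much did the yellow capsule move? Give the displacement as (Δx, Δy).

(-2.6, 1.7)

From the two frames, the yellow capsule sits at roughly (12.1, 4.3) before and (9.5, 6.0) after.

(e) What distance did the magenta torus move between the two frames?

2.0

The magenta torus moved from about (7.4, 4.3) to (9.4, 4.1), a distance of √(2.0² + 0.2²) ≈ 2.0.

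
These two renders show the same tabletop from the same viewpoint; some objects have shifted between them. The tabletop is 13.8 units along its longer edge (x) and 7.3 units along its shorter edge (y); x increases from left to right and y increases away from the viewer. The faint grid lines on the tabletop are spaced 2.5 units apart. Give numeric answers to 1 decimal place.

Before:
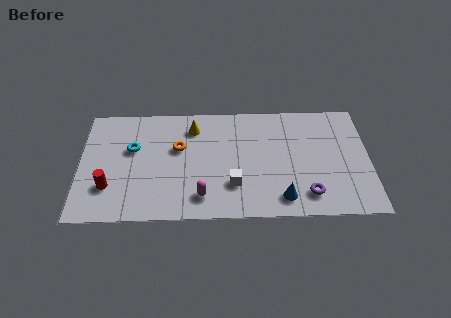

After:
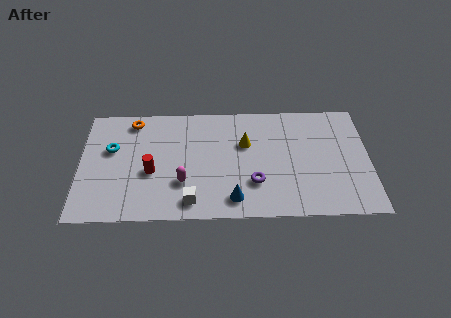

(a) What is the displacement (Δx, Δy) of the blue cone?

(-2.3, 0.0)

The blue cone was at about (9.6, 1.2) and moved to about (7.3, 1.2).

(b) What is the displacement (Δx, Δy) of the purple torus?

(-2.5, 0.8)

The purple torus started near (10.8, 1.4) and ended near (8.3, 2.2).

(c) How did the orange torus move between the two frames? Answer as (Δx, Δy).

(-2.2, 1.8)

From the two frames, the orange torus sits at roughly (4.7, 4.5) before and (2.5, 6.3) after.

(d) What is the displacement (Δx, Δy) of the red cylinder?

(2.0, 0.9)

From the two frames, the red cylinder sits at roughly (1.4, 2.1) before and (3.4, 3.0) after.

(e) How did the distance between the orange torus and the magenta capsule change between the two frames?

+1.4

The distance was about 3.3 in the first image and 4.7 in the second, so they moved 1.4 units further apart.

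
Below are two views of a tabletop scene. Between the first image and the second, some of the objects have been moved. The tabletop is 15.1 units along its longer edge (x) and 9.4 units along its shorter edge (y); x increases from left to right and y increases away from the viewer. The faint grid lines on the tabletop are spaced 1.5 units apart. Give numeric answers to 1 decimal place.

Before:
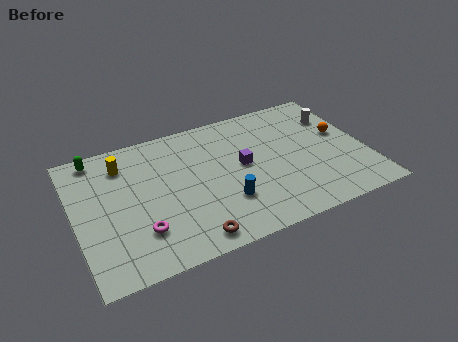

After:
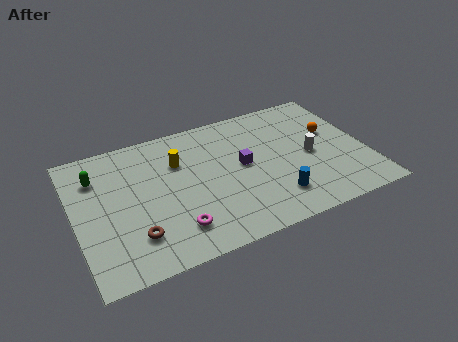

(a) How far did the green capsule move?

1.4

From (1.4, 8.4) to (1.3, 7.0), the green capsule covered √(0.1² + 1.4²) ≈ 1.4 units.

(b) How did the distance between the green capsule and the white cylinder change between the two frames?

-1.4

Before: roughly 12.6 units apart; after: 11.2. That's 1.4 units closer together.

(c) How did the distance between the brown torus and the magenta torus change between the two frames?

-0.8

The distance was about 2.8 in the first image and 2.0 in the second, so they moved 0.8 units closer together.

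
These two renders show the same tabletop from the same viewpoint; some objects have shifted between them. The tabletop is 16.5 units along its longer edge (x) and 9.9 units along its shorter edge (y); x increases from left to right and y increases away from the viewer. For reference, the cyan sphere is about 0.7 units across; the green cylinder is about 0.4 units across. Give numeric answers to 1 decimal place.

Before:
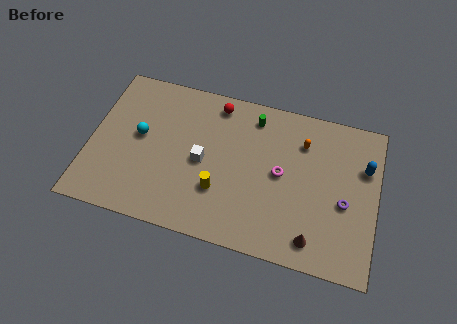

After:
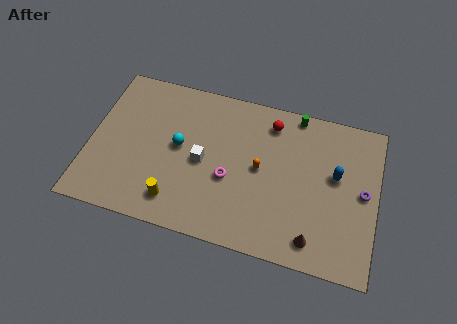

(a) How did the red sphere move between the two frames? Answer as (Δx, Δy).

(3.2, -0.4)

The red sphere started near (7.0, 8.6) and ended near (10.2, 8.2).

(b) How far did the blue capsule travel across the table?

1.8

From (15.7, 6.7) to (14.1, 5.8), the blue capsule covered √(1.6² + 0.9²) ≈ 1.8 units.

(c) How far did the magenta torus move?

3.1

From (11.0, 5.1) to (8.1, 4.0), the magenta torus covered √(2.9² + 1.1²) ≈ 3.1 units.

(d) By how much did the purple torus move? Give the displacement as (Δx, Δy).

(1.0, 0.9)

The purple torus started near (14.7, 4.2) and ended near (15.7, 5.1).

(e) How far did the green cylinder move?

2.5

The green cylinder moved from about (9.2, 8.3) to (11.6, 9.1), a distance of √(2.4² + 0.8²) ≈ 2.5.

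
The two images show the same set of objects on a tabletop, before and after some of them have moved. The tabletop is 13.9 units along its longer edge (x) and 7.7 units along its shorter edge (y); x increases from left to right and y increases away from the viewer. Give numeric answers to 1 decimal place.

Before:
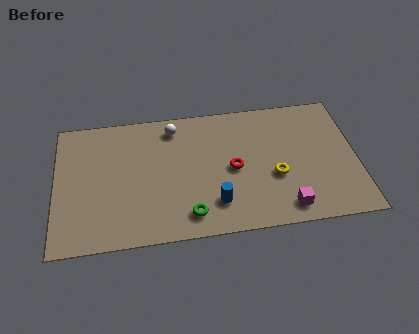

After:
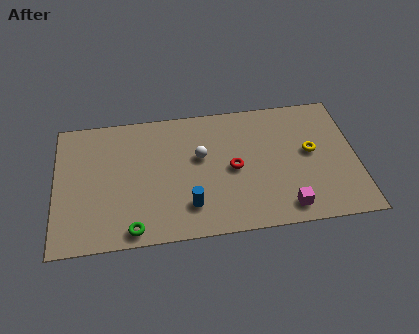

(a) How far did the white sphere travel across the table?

2.2

The white sphere moved from about (5.5, 6.5) to (6.7, 4.6), a distance of √(1.2² + 1.9²) ≈ 2.2.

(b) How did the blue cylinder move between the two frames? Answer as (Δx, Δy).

(-1.2, 0.0)

The blue cylinder started near (7.3, 1.8) and ended near (6.1, 1.8).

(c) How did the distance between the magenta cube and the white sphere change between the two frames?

-2.2

The distance was about 7.4 in the first image and 5.2 in the second, so they moved 2.2 units closer together.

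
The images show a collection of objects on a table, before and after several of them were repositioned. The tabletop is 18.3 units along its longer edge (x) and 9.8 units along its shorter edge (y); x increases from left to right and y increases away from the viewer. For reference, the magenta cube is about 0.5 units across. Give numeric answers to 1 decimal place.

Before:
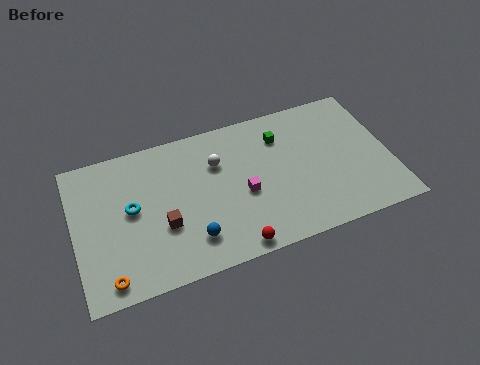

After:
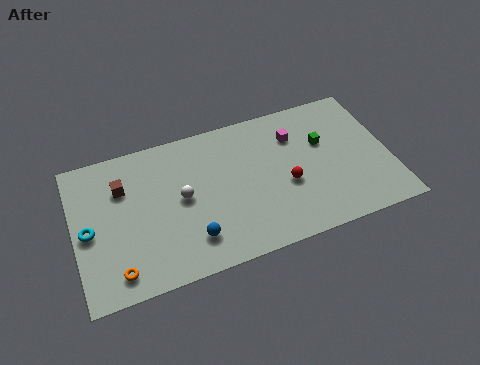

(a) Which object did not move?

the blue sphere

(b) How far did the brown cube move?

3.9

The brown cube was near (5.0, 3.6) before and (2.9, 6.9) after, so it travelled √(2.1² + 3.3²) ≈ 3.9 units.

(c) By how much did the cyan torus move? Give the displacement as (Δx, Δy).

(-2.5, -0.7)

From the two frames, the cyan torus sits at roughly (3.3, 5.3) before and (0.8, 4.6) after.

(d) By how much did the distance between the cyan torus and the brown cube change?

+0.7

They were about 2.4 units apart before and 3.1 after — 0.7 units further apart.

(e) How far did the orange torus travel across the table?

0.6

The orange torus was near (1.7, 1.2) before and (2.2, 1.5) after, so it travelled √(0.5² + 0.3²) ≈ 0.6 units.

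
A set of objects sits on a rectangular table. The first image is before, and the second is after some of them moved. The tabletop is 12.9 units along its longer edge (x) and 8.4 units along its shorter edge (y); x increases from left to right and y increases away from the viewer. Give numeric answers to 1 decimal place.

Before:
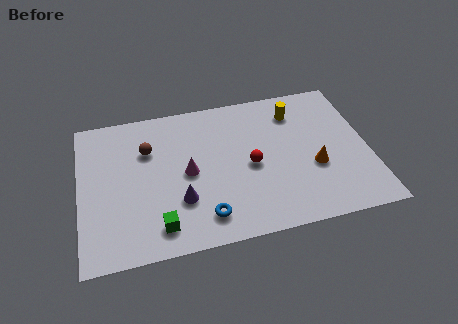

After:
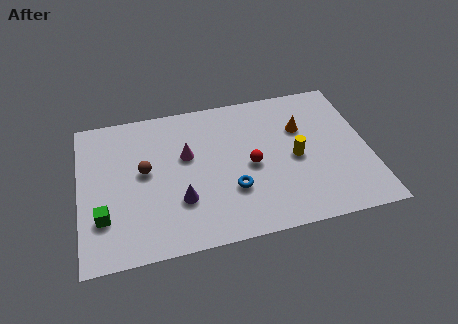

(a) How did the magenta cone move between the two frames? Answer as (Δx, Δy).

(0.0, 1.0)

The magenta cone started near (4.8, 4.1) and ended near (4.8, 5.1).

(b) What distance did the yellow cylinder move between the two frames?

2.7

The yellow cylinder was near (9.8, 6.6) before and (9.6, 3.9) after, so it travelled √(0.2² + 2.7²) ≈ 2.7 units.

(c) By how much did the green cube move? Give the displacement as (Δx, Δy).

(-2.4, 1.0)

The green cube started near (3.4, 1.4) and ended near (1.0, 2.4).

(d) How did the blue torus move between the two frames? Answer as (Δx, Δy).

(1.3, 1.2)

The blue torus started near (5.4, 1.5) and ended near (6.7, 2.7).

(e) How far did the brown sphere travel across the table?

1.2

The brown sphere moved from about (3.1, 5.8) to (2.9, 4.6), a distance of √(0.2² + 1.2²) ≈ 1.2.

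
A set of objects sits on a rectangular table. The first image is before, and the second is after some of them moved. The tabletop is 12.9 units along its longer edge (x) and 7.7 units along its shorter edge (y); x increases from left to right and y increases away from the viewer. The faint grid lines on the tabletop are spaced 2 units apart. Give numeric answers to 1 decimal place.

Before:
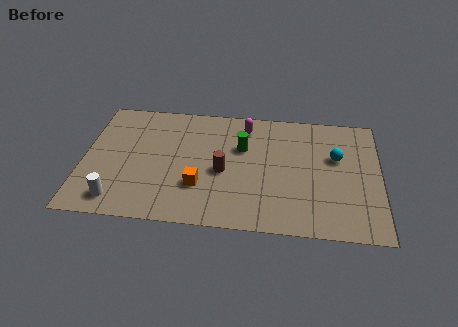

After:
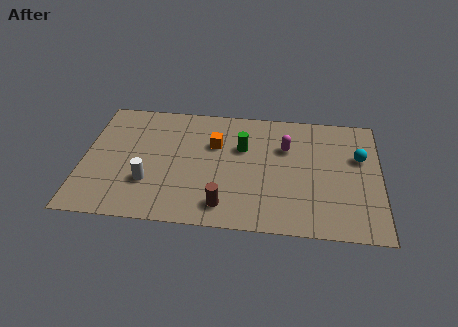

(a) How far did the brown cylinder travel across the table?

2.1

From (6.1, 3.4) to (6.2, 1.3), the brown cylinder covered √(0.1² + 2.1²) ≈ 2.1 units.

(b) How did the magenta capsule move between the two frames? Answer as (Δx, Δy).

(1.8, -1.2)

The magenta capsule started near (7.0, 6.4) and ended near (8.8, 5.2).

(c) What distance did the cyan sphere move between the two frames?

1.0

From (11.0, 4.8) to (12.0, 4.9), the cyan sphere covered √(1.0² + 0.1²) ≈ 1.0 units.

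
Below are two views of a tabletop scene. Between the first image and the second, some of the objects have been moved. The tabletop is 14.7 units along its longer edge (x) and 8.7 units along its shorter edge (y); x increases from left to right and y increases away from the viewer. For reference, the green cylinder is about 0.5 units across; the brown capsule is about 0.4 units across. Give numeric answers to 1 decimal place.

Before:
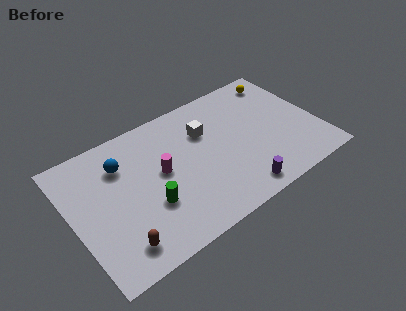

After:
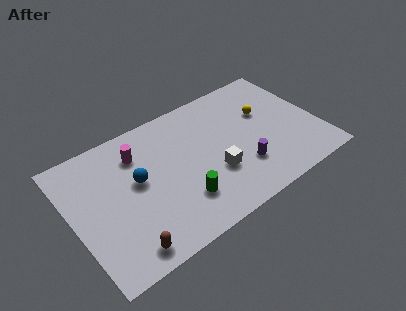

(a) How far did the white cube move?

3.0

The white cube was near (8.2, 6.0) before and (8.2, 3.0) after, so it travelled √(0.0² + 3.0²) ≈ 3.0 units.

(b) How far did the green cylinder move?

1.9

From (4.3, 3.0) to (6.1, 2.3), the green cylinder covered √(1.8² + 0.7²) ≈ 1.9 units.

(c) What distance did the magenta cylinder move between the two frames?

2.2

The magenta cylinder moved from about (5.3, 4.7) to (4.2, 6.6), a distance of √(1.1² + 1.9²) ≈ 2.2.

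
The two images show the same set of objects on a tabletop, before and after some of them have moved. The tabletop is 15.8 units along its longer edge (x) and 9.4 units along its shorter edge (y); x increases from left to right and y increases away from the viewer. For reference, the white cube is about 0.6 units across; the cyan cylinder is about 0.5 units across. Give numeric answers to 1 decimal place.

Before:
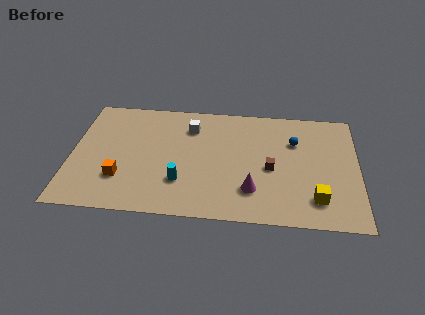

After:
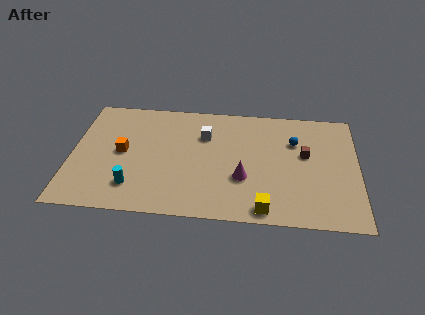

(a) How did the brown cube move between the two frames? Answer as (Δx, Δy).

(1.9, 1.3)

The brown cube was at about (11.0, 4.2) and moved to about (12.9, 5.5).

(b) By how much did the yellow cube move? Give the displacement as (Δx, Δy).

(-2.8, -1.0)

From the two frames, the yellow cube sits at roughly (13.5, 2.0) before and (10.7, 1.0) after.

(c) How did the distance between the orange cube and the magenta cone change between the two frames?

-0.3

They were about 7.2 units apart before and 6.9 after — 0.3 units closer together.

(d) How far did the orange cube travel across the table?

2.1

The orange cube moved from about (2.8, 2.7) to (2.8, 4.8), a distance of √(0.0² + 2.1²) ≈ 2.1.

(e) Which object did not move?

the blue sphere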